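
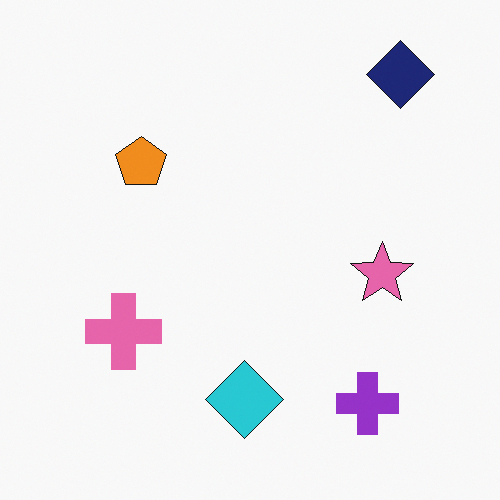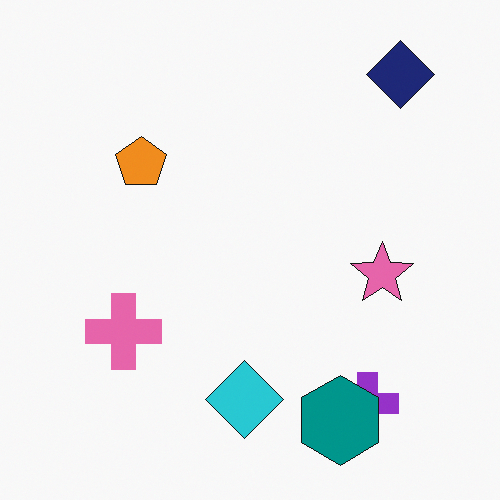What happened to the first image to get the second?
Overlaid with an additional teal hexagon.

A teal hexagon appears in the second image that is absent from the first.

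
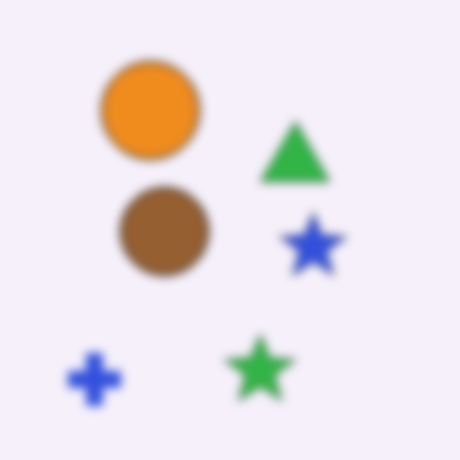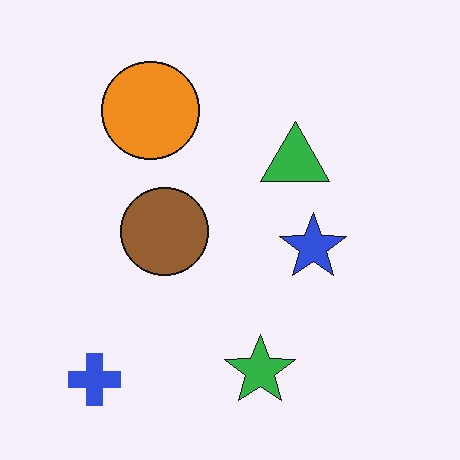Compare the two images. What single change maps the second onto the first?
Moderately blurred.

Shape edges and outlines are uniformly softened across the whole image.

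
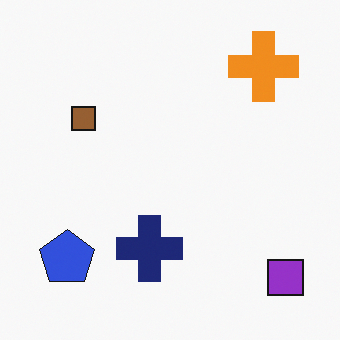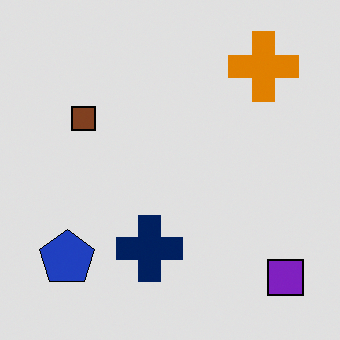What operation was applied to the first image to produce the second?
The second image is the first posterized to a reduced palette.

Each flat color has snapped to a coarser quantized level — most visibly, the near-white background has dropped to a flat grey.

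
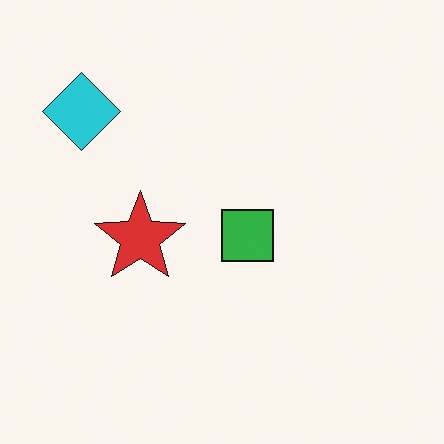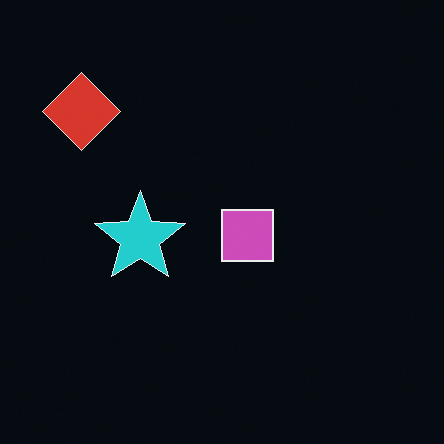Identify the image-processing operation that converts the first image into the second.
This is the original image color-inverted (negative).

The light background has become dark and every shape's color is its complement — a photographic negative.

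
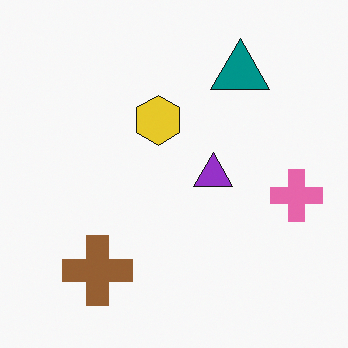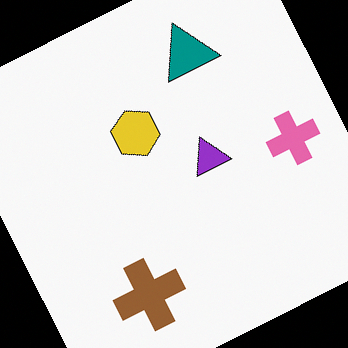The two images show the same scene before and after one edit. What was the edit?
The second image is the first rotated counter-clockwise by a moderate amount.

Every shape is tilted by the same angle and the image corners show triangular fill wedges — a whole-image rotation by a non-right angle.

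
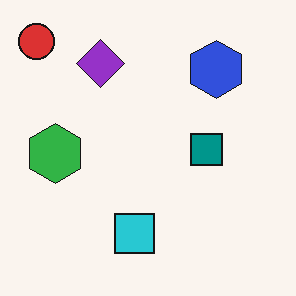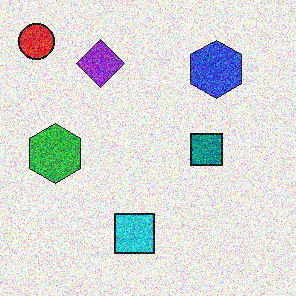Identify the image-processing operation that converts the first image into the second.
Degraded with strong gaussian noise.

Random speckle covers the whole image, including the flat background.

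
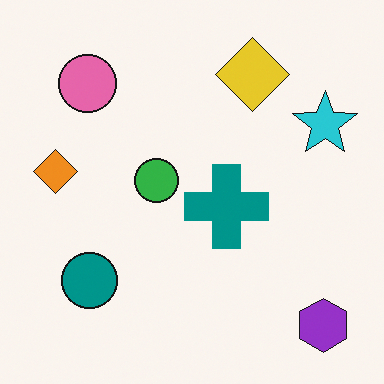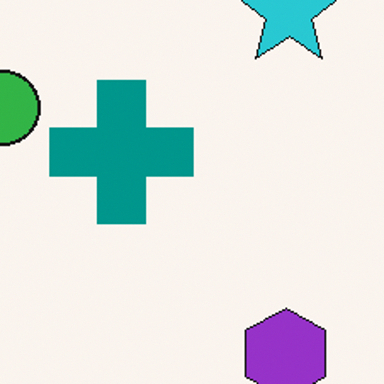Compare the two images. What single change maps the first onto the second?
This is the original image cropped to a noticeably smaller region and rescaled.

The visible shapes are larger and the field of view is narrower; shapes near the original edges may be partly or wholly outside the frame — a crop-and-rescale.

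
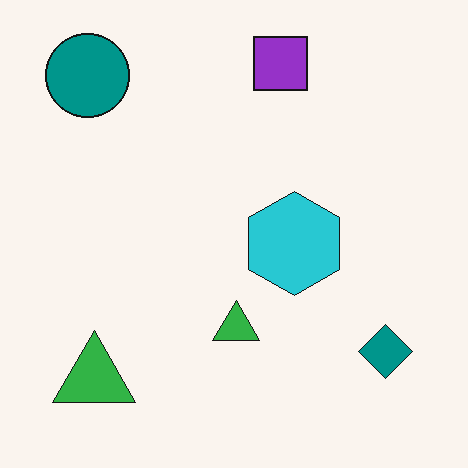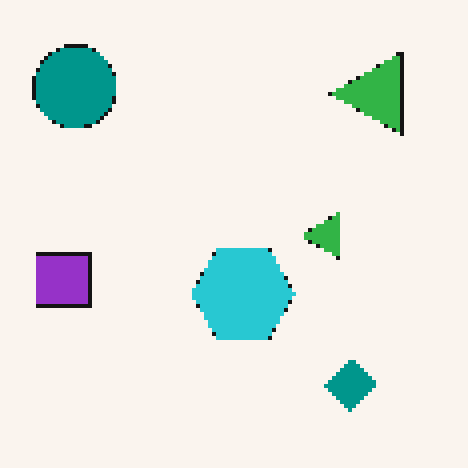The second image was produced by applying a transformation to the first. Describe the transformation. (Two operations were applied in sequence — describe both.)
The second image is the first transposed (reflected across the top-left ↔ bottom-right diagonal), then mildly pixelated.

Shapes have swapped their row and column positions — what was in the top-right is now in the bottom-left — a diagonal reflection. Shapes are reduced to large square blocks; fine edges and outlines are lost — a downscale-then-upscale (mosaic) effect.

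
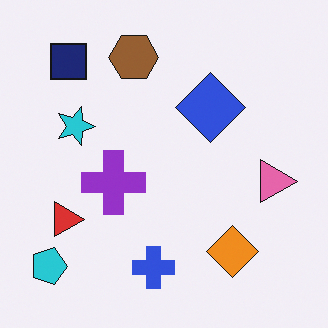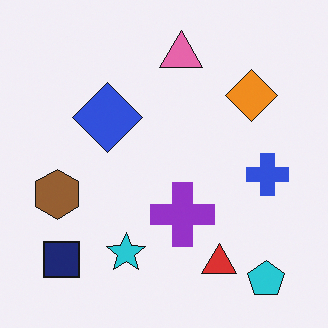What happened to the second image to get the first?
The image was rotated 90° clockwise.

The cyan pentagon sits in the bottom-right of the second image and the bottom-left of the first — consistent with a whole-image 90° clockwise rotation.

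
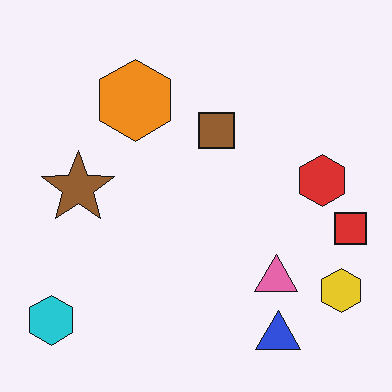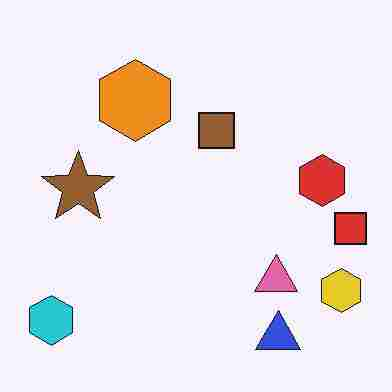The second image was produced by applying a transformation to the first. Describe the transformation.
The transformation is: degraded with heavy JPEG compression.

Blocky 8×8 compression artifacts appear around shape edges and the flat background shows ringing — characteristic JPEG degradation.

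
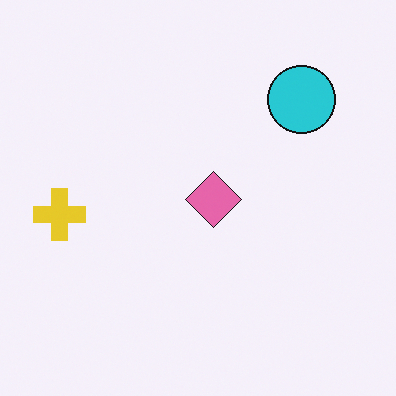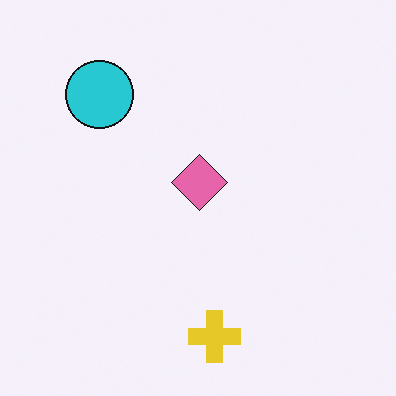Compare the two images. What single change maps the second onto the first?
The first image is the second rotated 90° clockwise.

The cyan circle sits in the top-left of the second image and the top-right of the first — consistent with a whole-image 90° clockwise rotation.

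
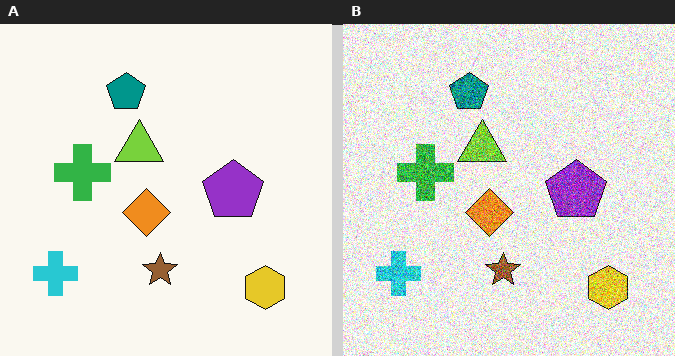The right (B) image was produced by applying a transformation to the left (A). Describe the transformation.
Degraded with strong gaussian noise.

Random speckle covers the whole image, including the flat background.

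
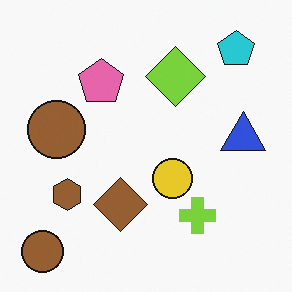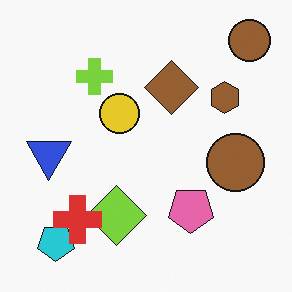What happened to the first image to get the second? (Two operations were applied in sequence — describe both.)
This is the original image rotated 180°, then overlaid with an additional red cross.

The cyan pentagon sits in the top-right of the first image and the bottom-left of the second — consistent with a whole-image 180° rotation. A red cross appears in the second image that is absent from the first.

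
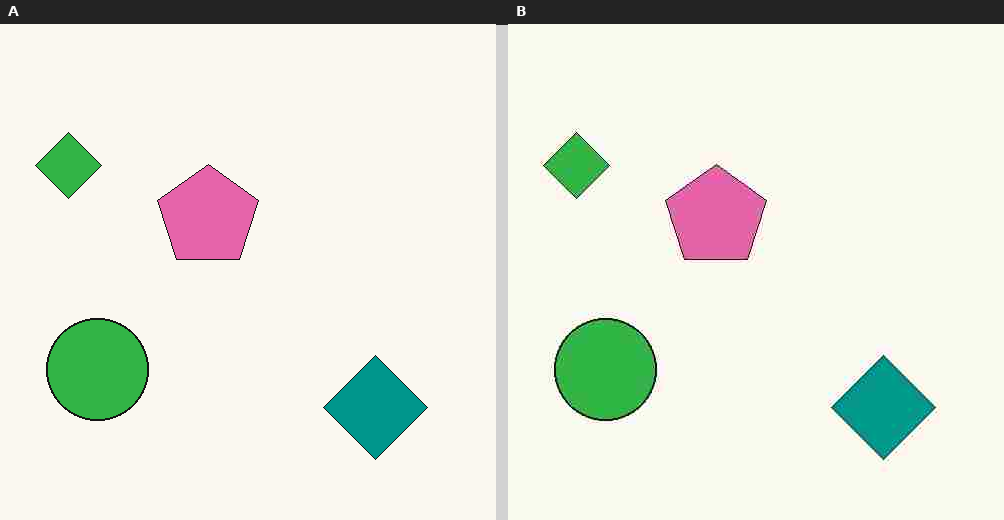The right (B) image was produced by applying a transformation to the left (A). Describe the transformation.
Degraded with heavy JPEG compression.

Blocky 8×8 compression artifacts appear around shape edges and the flat background shows ringing — characteristic JPEG degradation.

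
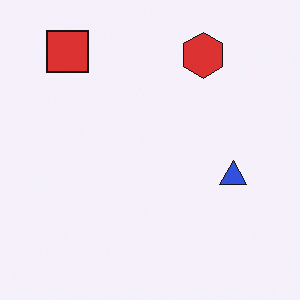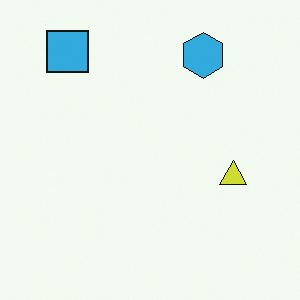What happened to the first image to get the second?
This is the original image hue-shifted through roughly half the color wheel.

Every shape's color has rotated by the same amount around the hue wheel — a uniform hue shift.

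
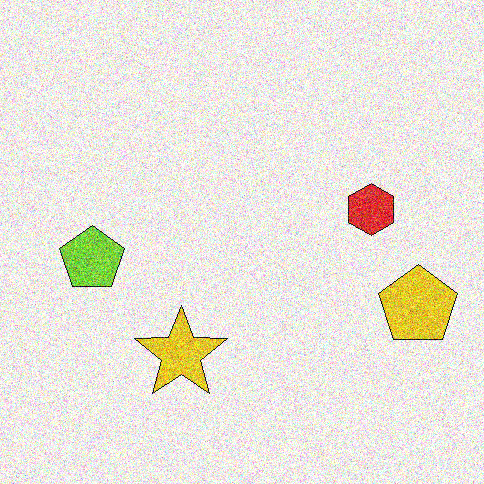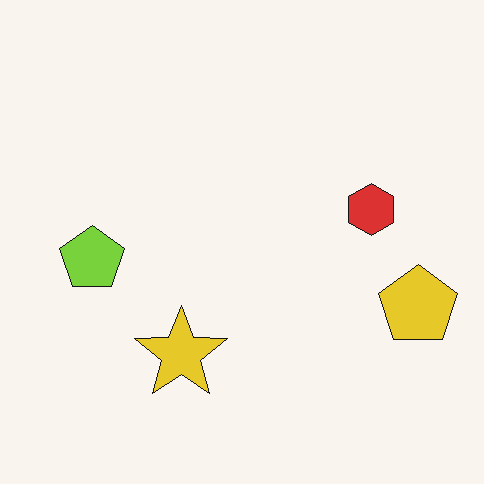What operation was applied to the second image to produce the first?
It was degraded with heavy additive noise.

Random speckle covers the whole image, including the flat background.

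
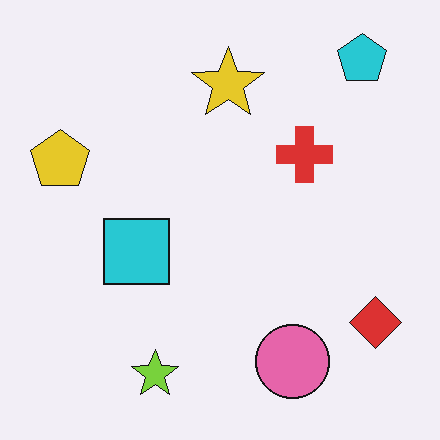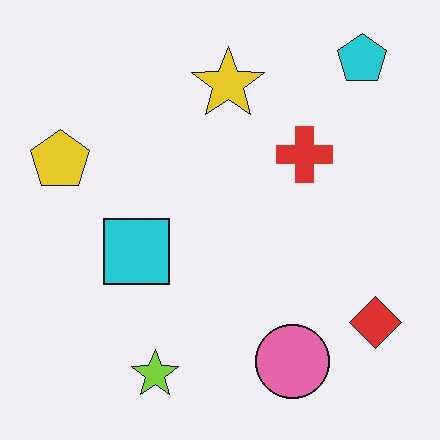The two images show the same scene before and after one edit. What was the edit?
The second image is the first JPEG-compressed with visible artifacts.

Blocky 8×8 compression artifacts appear around shape edges and the flat background shows ringing — characteristic JPEG degradation.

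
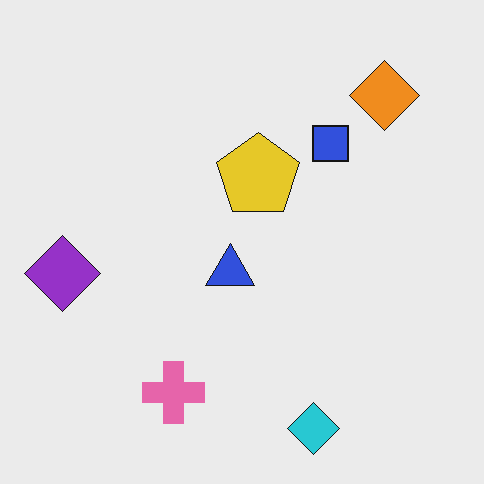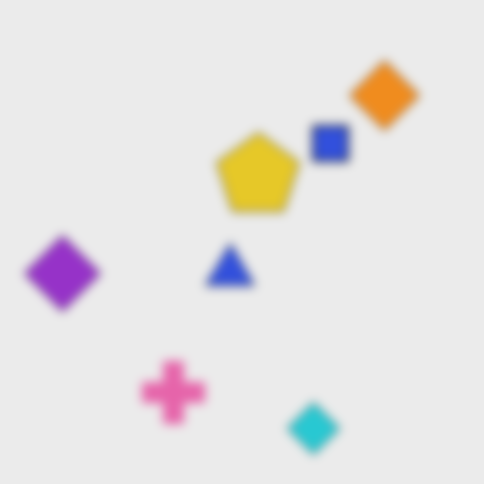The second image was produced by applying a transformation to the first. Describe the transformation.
The transformation is: heavily blurred.

Shape edges and outlines are uniformly softened across the whole image.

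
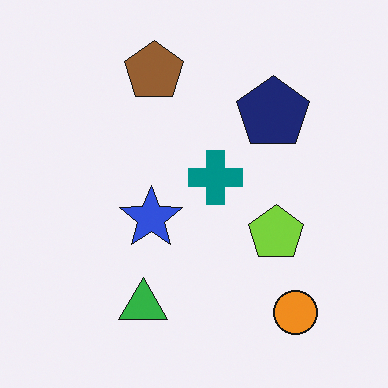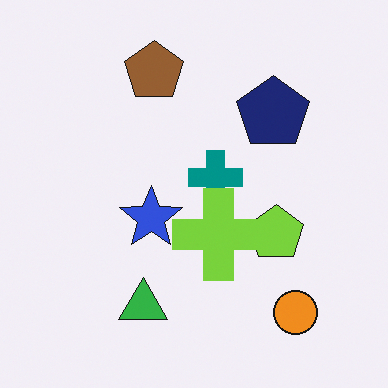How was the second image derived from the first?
The transformation is: overlaid with an additional lime cross.

A lime cross appears in the second image that is absent from the first.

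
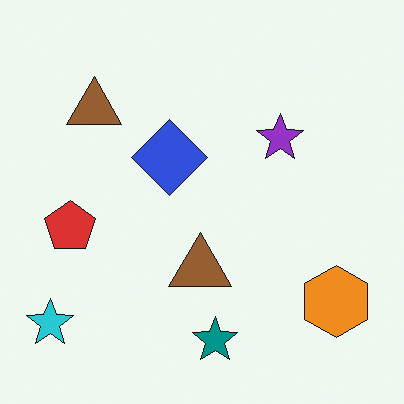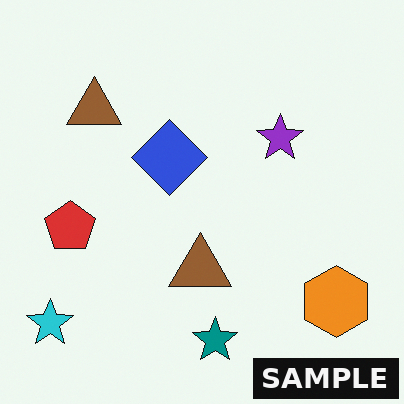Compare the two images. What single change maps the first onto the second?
The second image is the first watermarked with the text "SAMPLE" in the lower-right corner.

A dark label reading "SAMPLE" appears in the lower-right corner.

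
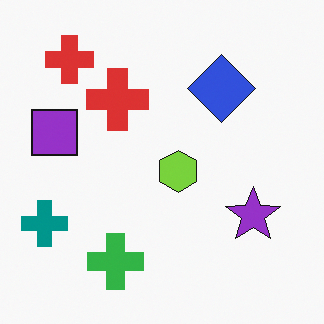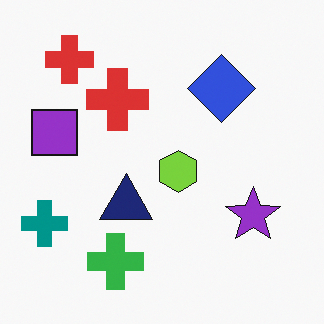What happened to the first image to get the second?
Overlaid with an additional navy triangle.

A navy triangle appears in the second image that is absent from the first.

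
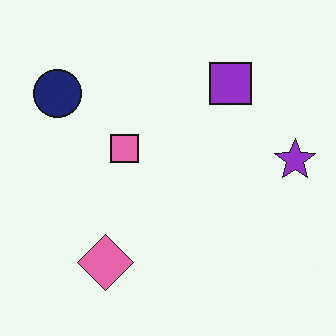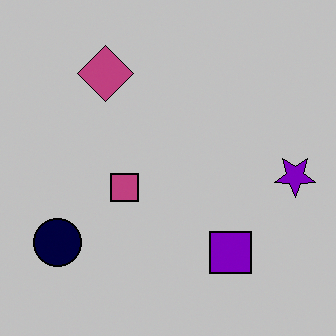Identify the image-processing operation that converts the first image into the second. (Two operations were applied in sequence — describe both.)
Flipped vertically (top ↔ bottom), then heavily posterized to just a handful of flat colors.

The pink diamond is in the bottom-left of the first image and the top-left of the second — shapes on opposite sides of the horizontal midline have swapped in a mirror flip. Each flat color has snapped to a coarser quantized level — most visibly, the near-white background has dropped to a flat grey.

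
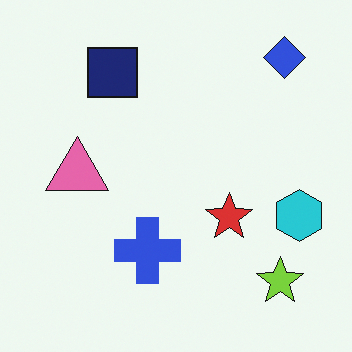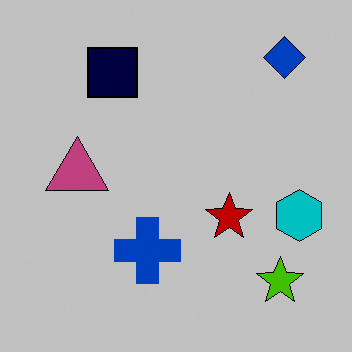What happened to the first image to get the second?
It was aggressively posterized.

Each flat color has snapped to a coarser quantized level — most visibly, the near-white background has dropped to a flat grey.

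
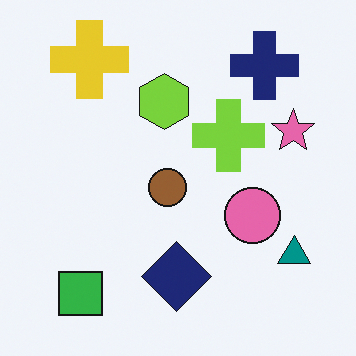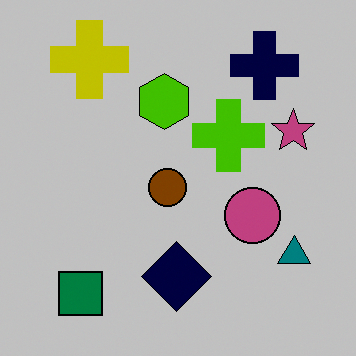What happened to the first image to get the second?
Aggressively posterized.

Each flat color has snapped to a coarser quantized level — most visibly, the near-white background has dropped to a flat grey.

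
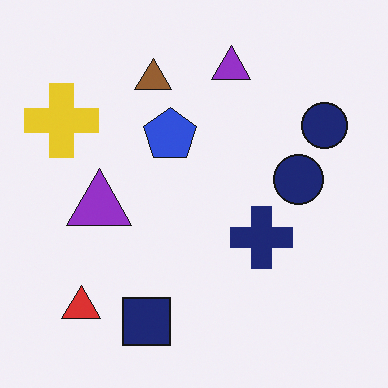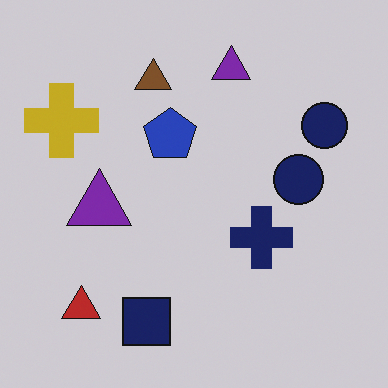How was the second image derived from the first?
Slightly darkened.

Every pixel — background and shapes alike — is uniformly darkened.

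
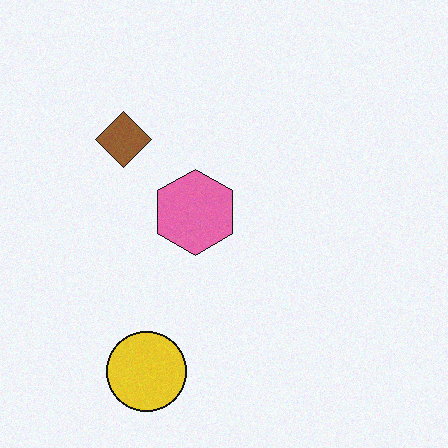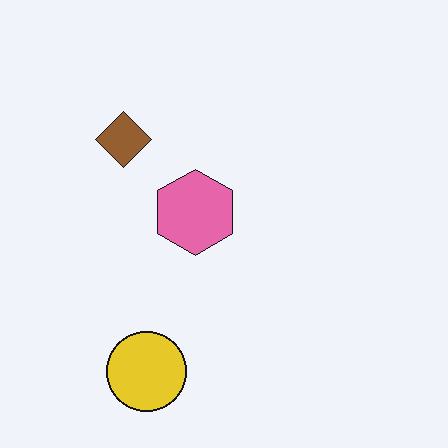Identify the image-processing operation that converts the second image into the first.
This is the original image degraded with a light layer of grain.

Random speckle covers the whole image, including the flat background.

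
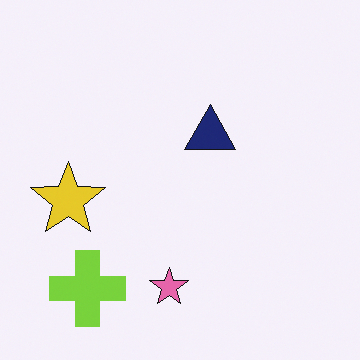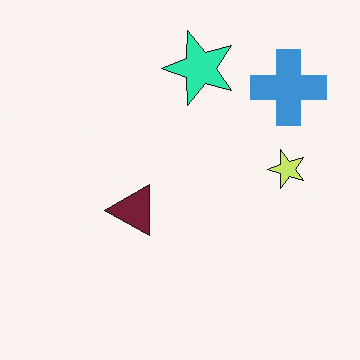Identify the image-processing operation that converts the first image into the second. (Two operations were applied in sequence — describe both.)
The image was transposed (reflected across the top-left ↔ bottom-right diagonal), then hue-shifted through roughly a third of the color wheel.

Shapes have swapped their row and column positions — what was in the top-right is now in the bottom-left — a diagonal reflection. Every shape's color has rotated by the same amount around the hue wheel — a uniform hue shift.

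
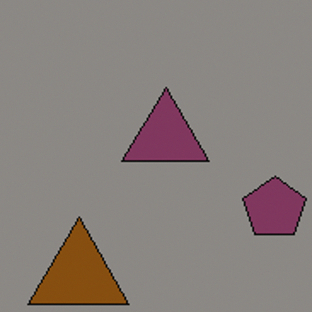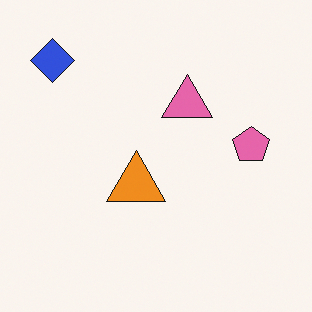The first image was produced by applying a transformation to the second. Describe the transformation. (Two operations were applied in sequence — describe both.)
Noticeably darkened, then cropped to a noticeably smaller region and rescaled.

Every pixel — background and shapes alike — is uniformly darkened. The visible shapes are larger and the field of view is narrower; shapes near the original edges may be partly or wholly outside the frame — a crop-and-rescale.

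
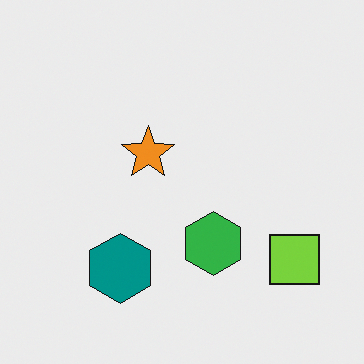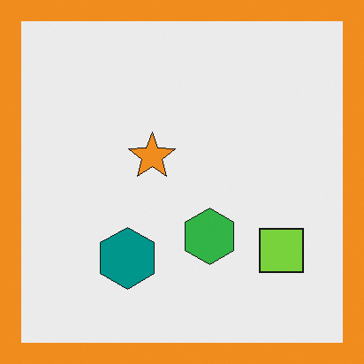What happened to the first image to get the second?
The image was framed with a orange border.

A solid orange frame runs around the edge of the second image, with the content slightly shrunk inside it.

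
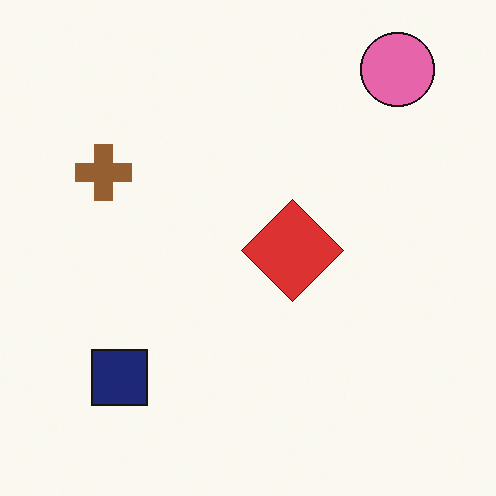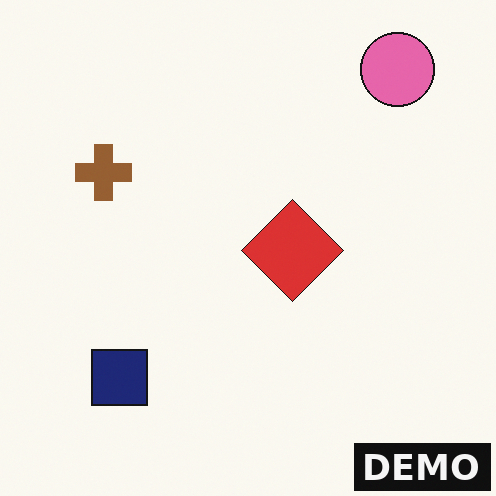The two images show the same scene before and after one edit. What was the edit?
Watermarked with the text "DEMO" in the lower-right corner.

A dark label reading "DEMO" appears in the lower-right corner.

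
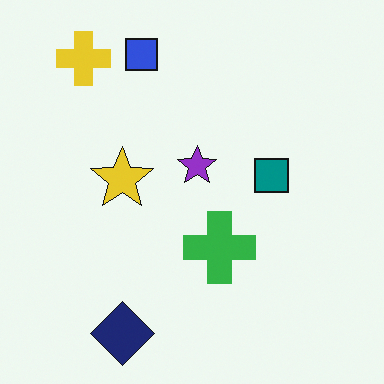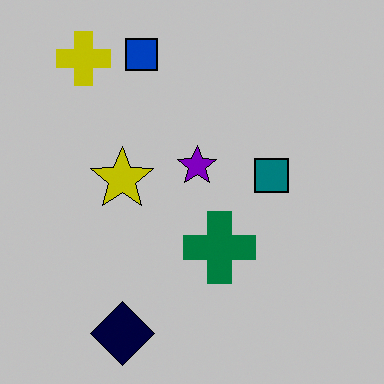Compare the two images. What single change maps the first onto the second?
The image was heavily posterized to just a handful of flat colors.

Each flat color has snapped to a coarser quantized level — most visibly, the near-white background has dropped to a flat grey.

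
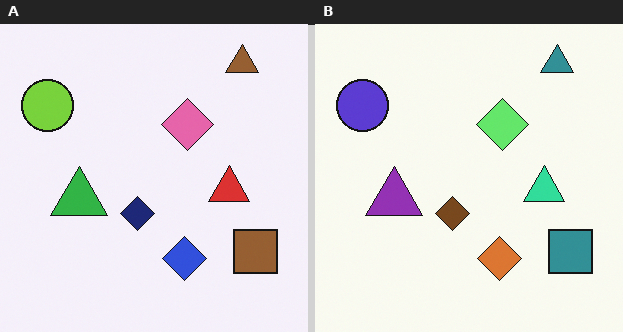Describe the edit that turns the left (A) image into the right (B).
The image was hue-shifted by a large amount.

Every shape's color has rotated by the same amount around the hue wheel — a uniform hue shift.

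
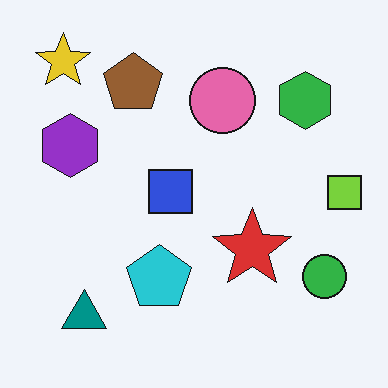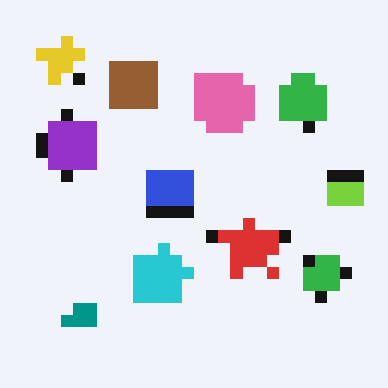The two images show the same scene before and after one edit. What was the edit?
The transformation is: heavily pixelated into large blocks.

Shapes are reduced to large square blocks; fine edges and outlines are lost — a downscale-then-upscale (mosaic) effect.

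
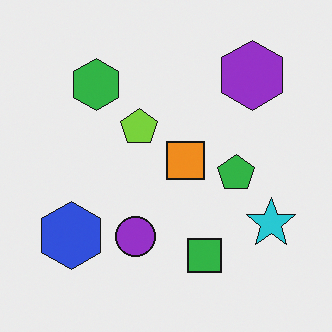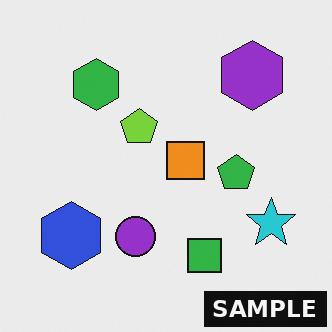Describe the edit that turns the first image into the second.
The second image is the first watermarked with the text "SAMPLE" in the lower-right corner.

A dark label reading "SAMPLE" appears in the lower-right corner.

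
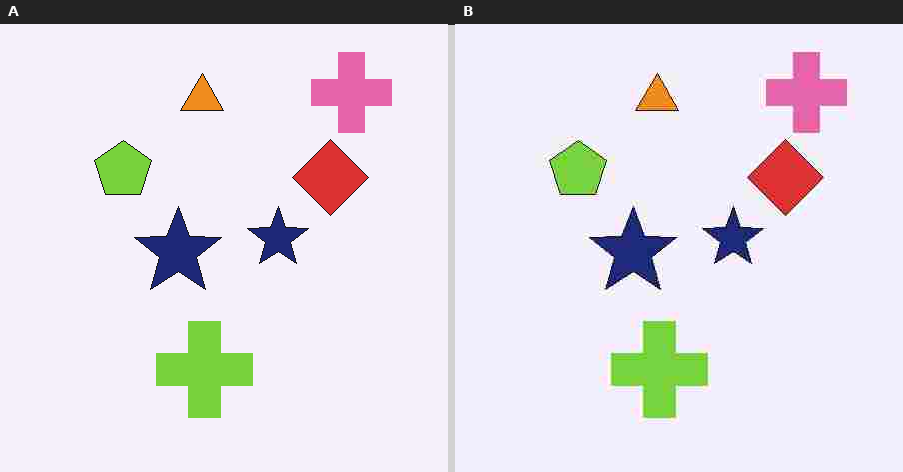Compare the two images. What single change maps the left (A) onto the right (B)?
The right (B) image is the left (A) degraded with heavy JPEG compression.

Blocky 8×8 compression artifacts appear around shape edges and the flat background shows ringing — characteristic JPEG degradation.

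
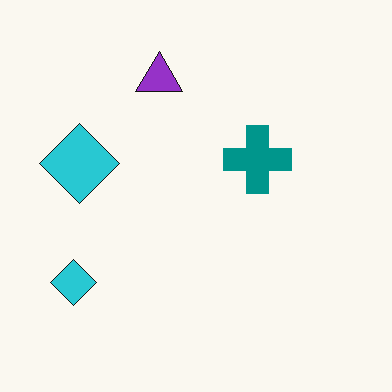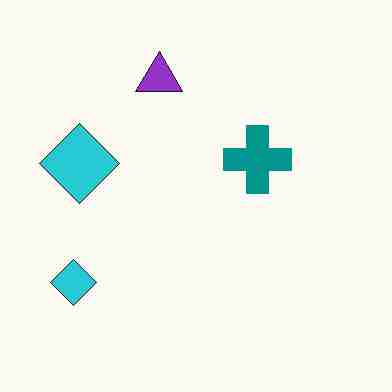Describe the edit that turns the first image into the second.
The second image is the first heavily JPEG-compressed with obvious blocking artifacts.

Blocky 8×8 compression artifacts appear around shape edges and the flat background shows ringing — characteristic JPEG degradation.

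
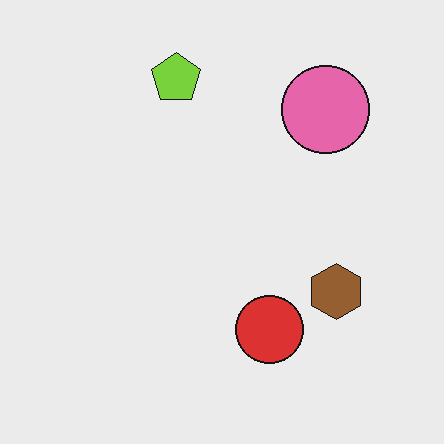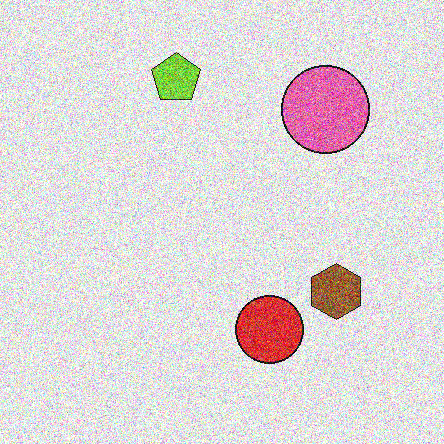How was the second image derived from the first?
It was degraded with strong gaussian noise.

Random speckle covers the whole image, including the flat background.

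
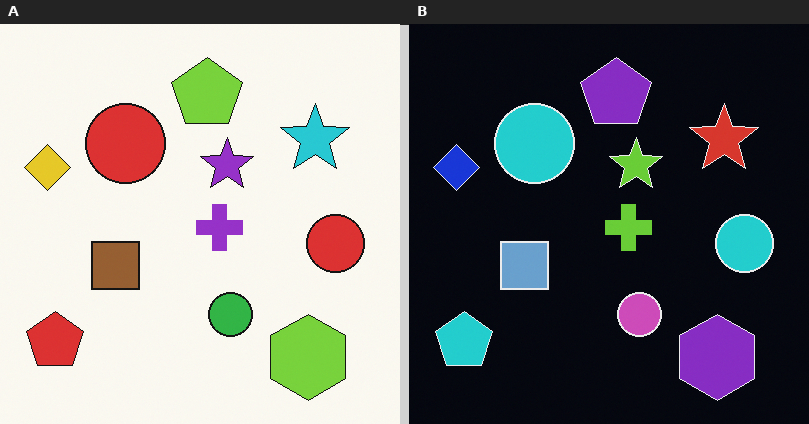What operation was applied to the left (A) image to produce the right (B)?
It was color-inverted (negative).

The light background has become dark and every shape's color is its complement — a photographic negative.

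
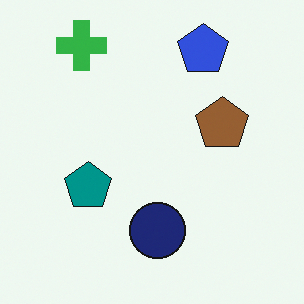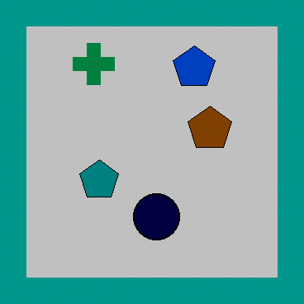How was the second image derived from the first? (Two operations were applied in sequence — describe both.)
The second image is the first heavily posterized to just a handful of flat colors, then framed with a teal border.

Each flat color has snapped to a coarser quantized level — most visibly, the near-white background has dropped to a flat grey. A solid teal frame runs around the edge of the second image, with the content slightly shrunk inside it.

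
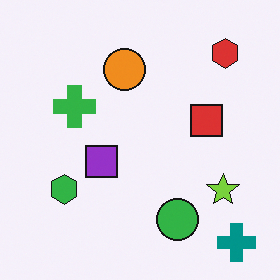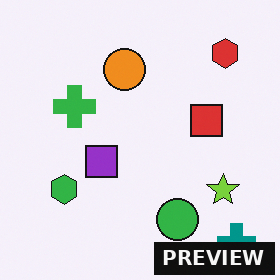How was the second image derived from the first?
This is the original image watermarked with the text "PREVIEW" in the lower-right corner.

A dark label reading "PREVIEW" appears in the lower-right corner.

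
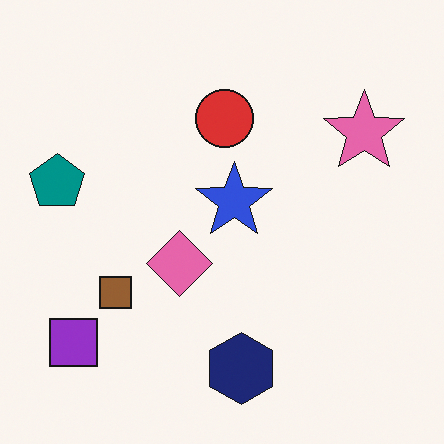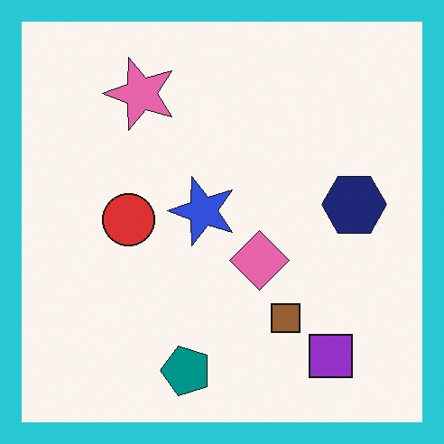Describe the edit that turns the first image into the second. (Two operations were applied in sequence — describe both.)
The second image is the first rotated 90° counter-clockwise, then framed with a cyan border.

The purple square sits in the bottom-left of the first image and the bottom-right of the second — consistent with a whole-image 90° counter-clockwise rotation. A solid cyan frame runs around the edge of the second image, with the content slightly shrunk inside it.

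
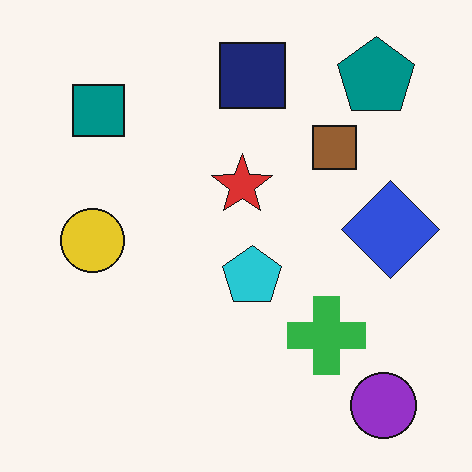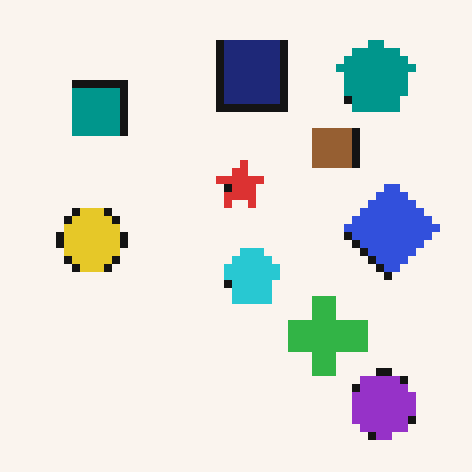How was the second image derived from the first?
This is the original image moderately pixelated.

Shapes are reduced to large square blocks; fine edges and outlines are lost — a downscale-then-upscale (mosaic) effect.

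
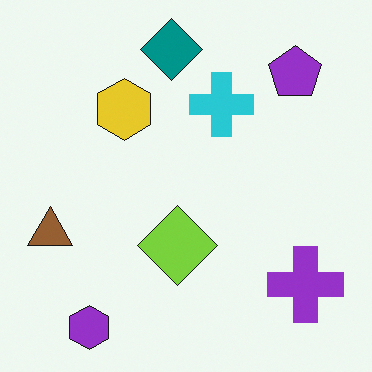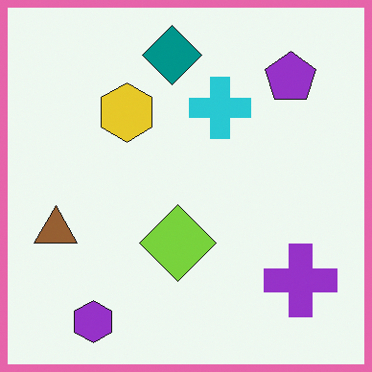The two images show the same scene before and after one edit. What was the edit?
It was framed with a pink border.

A solid pink frame runs around the edge of the second image, with the content slightly shrunk inside it.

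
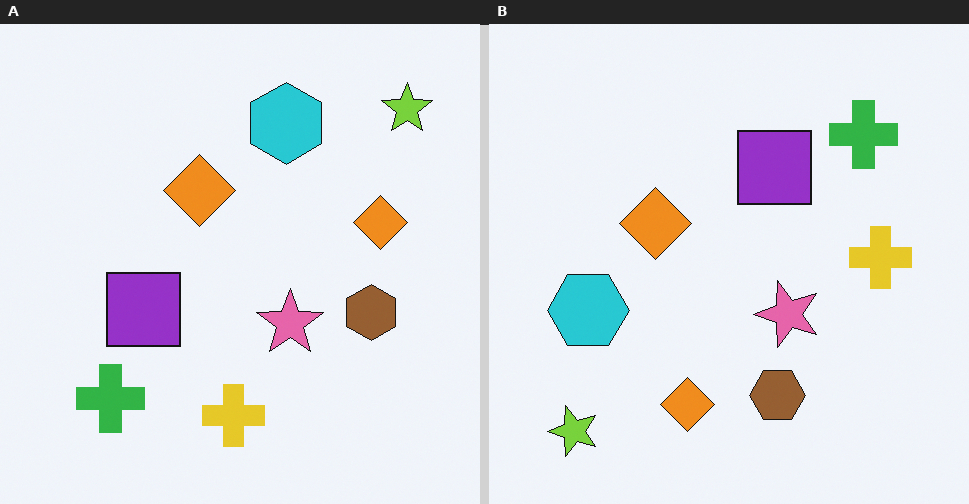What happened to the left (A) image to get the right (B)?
It was transposed (reflected across the top-left ↔ bottom-right diagonal).

Shapes have swapped their row and column positions — what was in the top-right is now in the bottom-left — a diagonal reflection.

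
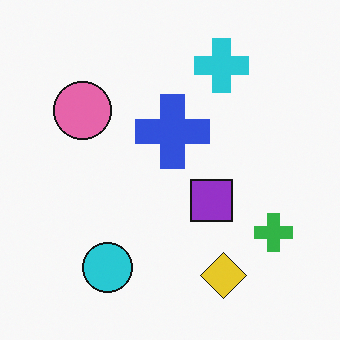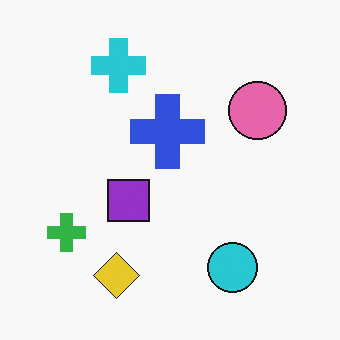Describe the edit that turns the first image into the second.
The second image is the first flipped horizontally (left ↔ right).

The green cross is in the bottom-right of the first image and the bottom-left of the second — shapes on opposite sides of the vertical midline have swapped in a mirror flip.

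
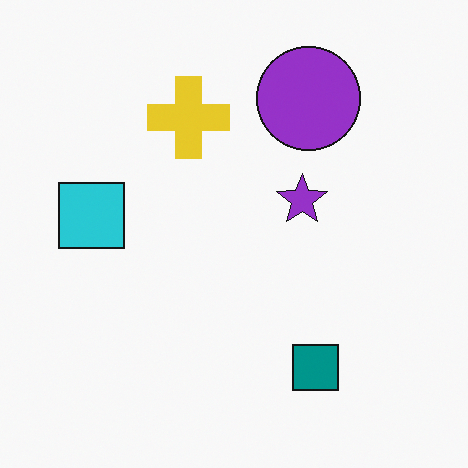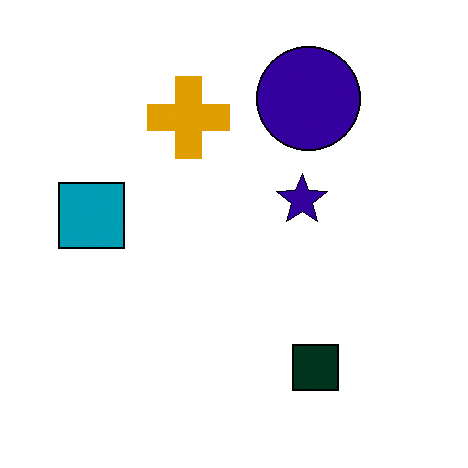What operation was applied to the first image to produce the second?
This is the original image given much higher contrast.

Tones are pushed away from mid-grey across the whole image — a global contrast change.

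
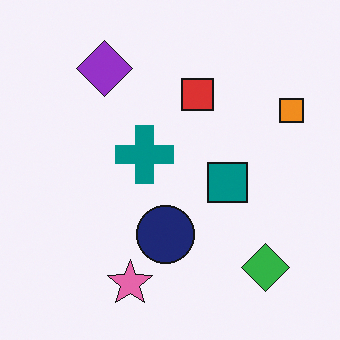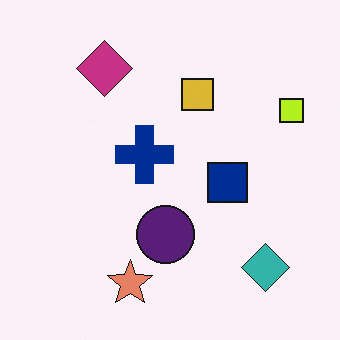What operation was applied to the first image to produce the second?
It was hue-shifted slightly.

Every shape's color has rotated by the same amount around the hue wheel — a uniform hue shift.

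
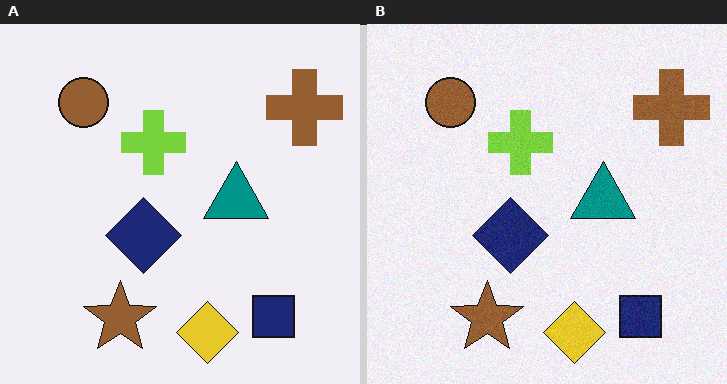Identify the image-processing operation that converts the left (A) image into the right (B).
The right (B) image is the left (A) degraded with light additive noise.

Random speckle covers the whole image, including the flat background.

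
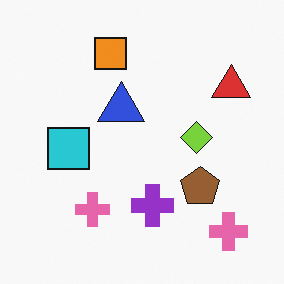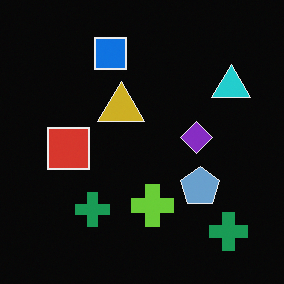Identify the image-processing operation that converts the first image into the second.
Color-inverted (negative).

The light background has become dark and every shape's color is its complement — a photographic negative.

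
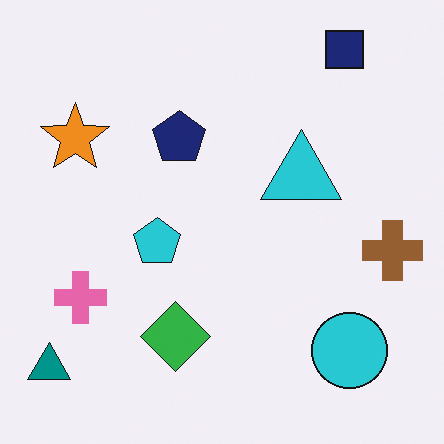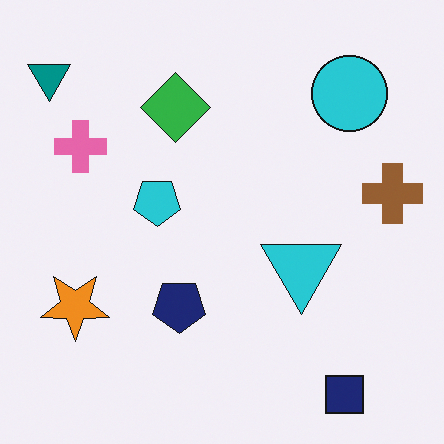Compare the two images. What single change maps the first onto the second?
Flipped vertically (top ↔ bottom).

The navy square is in the top-right of the first image and the bottom-right of the second — shapes on opposite sides of the horizontal midline have swapped in a mirror flip.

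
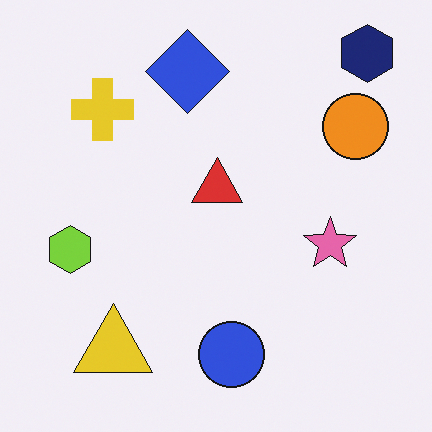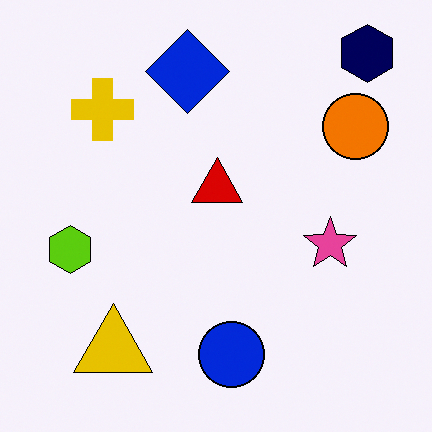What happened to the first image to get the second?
The second image is the first given slightly increased contrast.

Tones are pushed away from mid-grey across the whole image — a global contrast change.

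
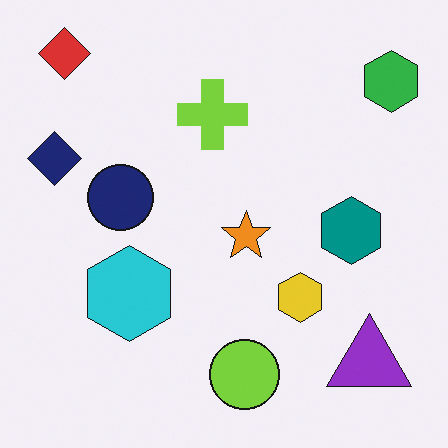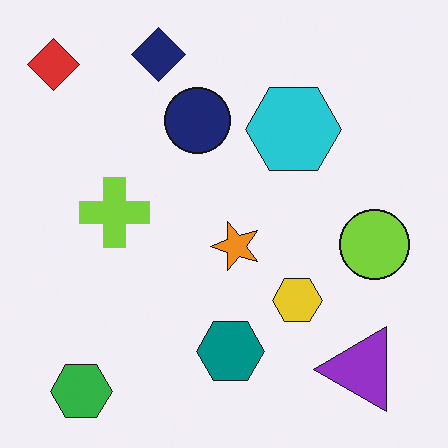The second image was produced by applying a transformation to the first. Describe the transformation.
The second image is the first transposed (reflected across the top-left ↔ bottom-right diagonal).

Shapes have swapped their row and column positions — what was in the top-right is now in the bottom-left — a diagonal reflection.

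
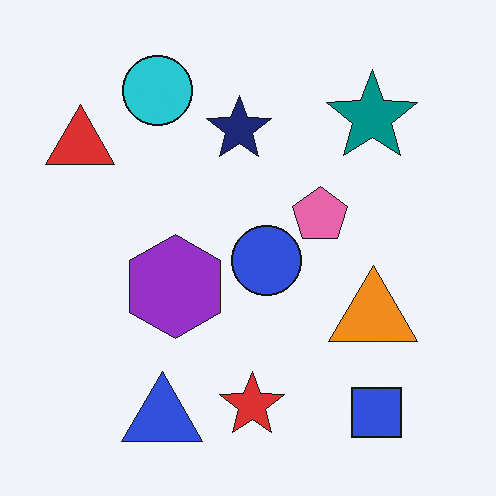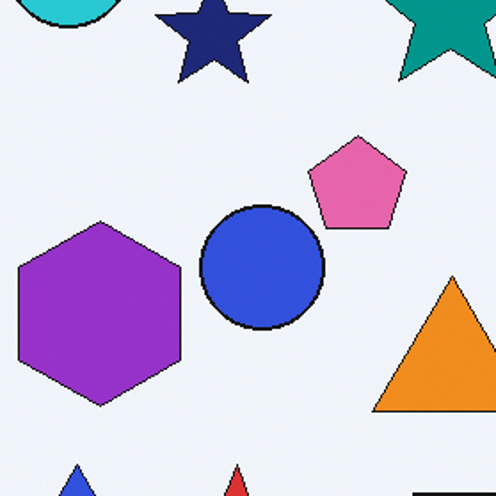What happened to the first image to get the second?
The image was cropped tightly and scaled back up.

The visible shapes are larger and the field of view is narrower; shapes near the original edges may be partly or wholly outside the frame — a crop-and-rescale.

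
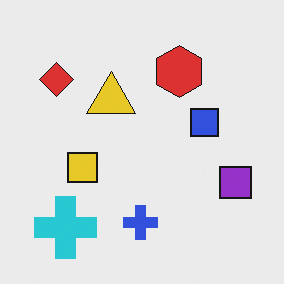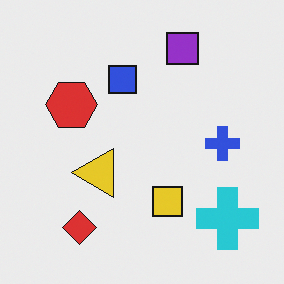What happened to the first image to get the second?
It was rotated 90° counter-clockwise.

The cyan cross sits in the bottom-left of the first image and the bottom-right of the second — consistent with a whole-image 90° counter-clockwise rotation.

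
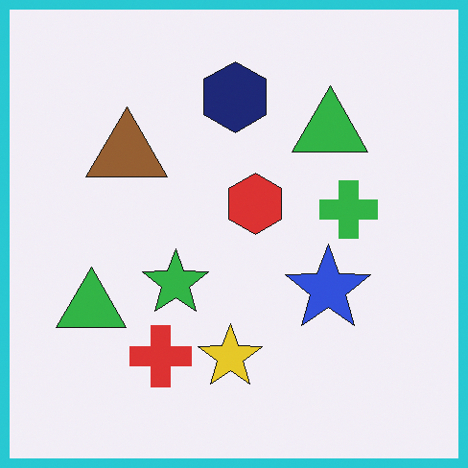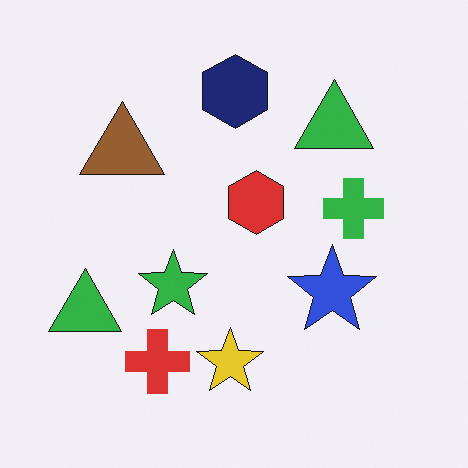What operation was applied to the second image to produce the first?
Framed with a cyan border.

A solid cyan frame runs around the edge of the first image, with the content slightly shrunk inside it.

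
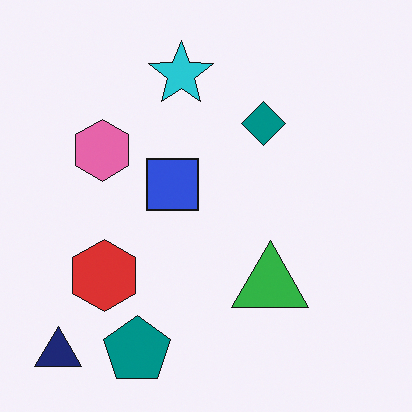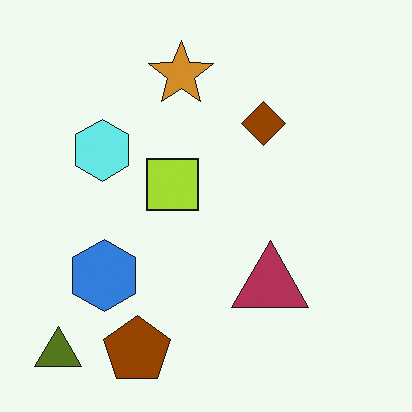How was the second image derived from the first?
The transformation is: hue-shifted by a large amount.

Every shape's color has rotated by the same amount around the hue wheel — a uniform hue shift.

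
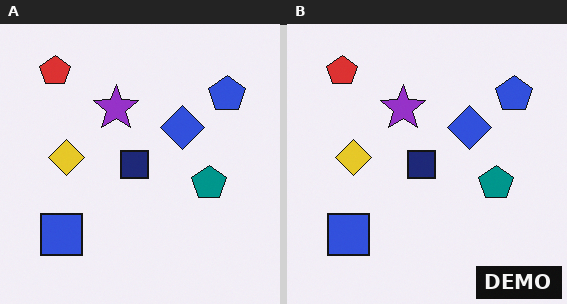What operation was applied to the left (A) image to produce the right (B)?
It was watermarked with the text "DEMO" in the lower-right corner.

A dark label reading "DEMO" appears in the lower-right corner.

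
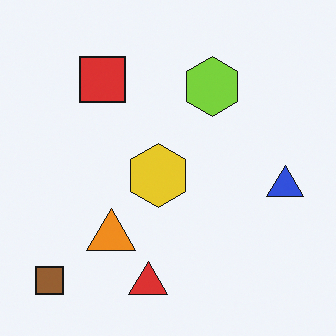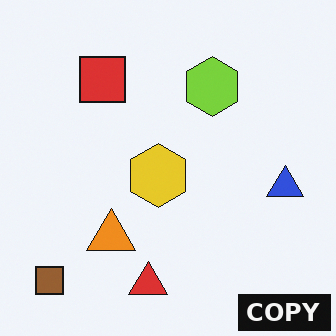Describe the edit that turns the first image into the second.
The image was watermarked with the text "COPY" in the lower-right corner.

A dark label reading "COPY" appears in the lower-right corner.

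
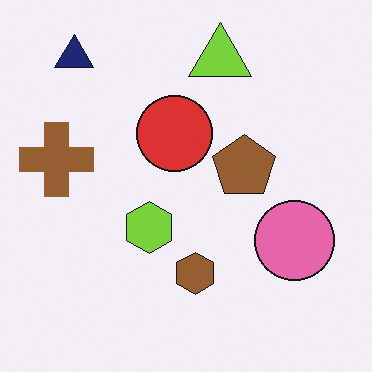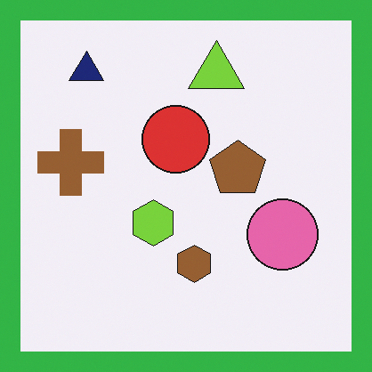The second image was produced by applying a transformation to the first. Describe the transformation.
The second image is the first framed with a green border.

A solid green frame runs around the edge of the second image, with the content slightly shrunk inside it.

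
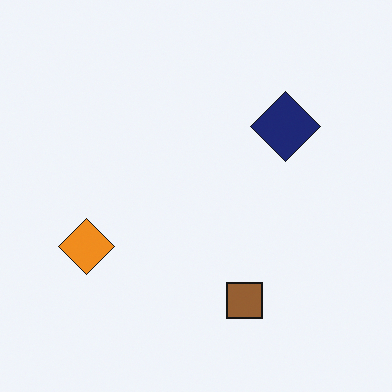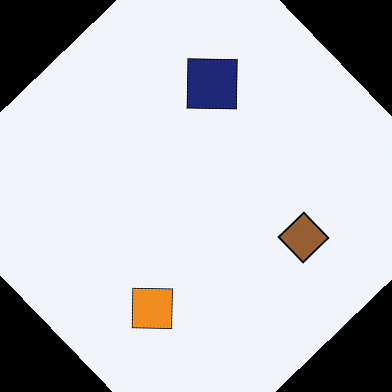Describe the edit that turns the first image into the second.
This is the original image rotated counter-clockwise by a large amount — several tens of degrees.

Every shape is tilted by the same angle and the image corners show triangular fill wedges — a whole-image rotation by a non-right angle.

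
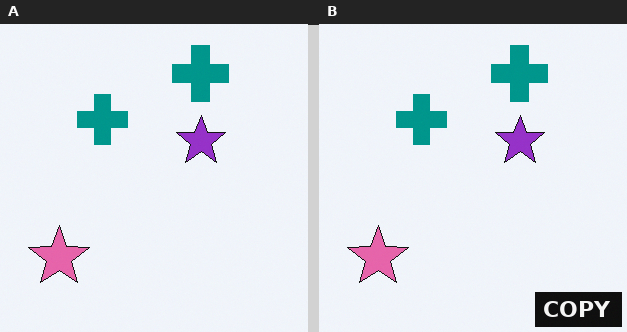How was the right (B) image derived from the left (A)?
This is the original image watermarked with the text "COPY" in the lower-right corner.

A dark label reading "COPY" appears in the lower-right corner.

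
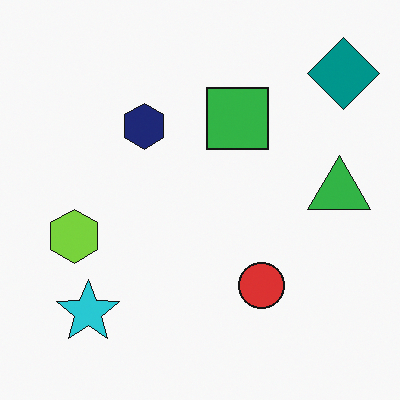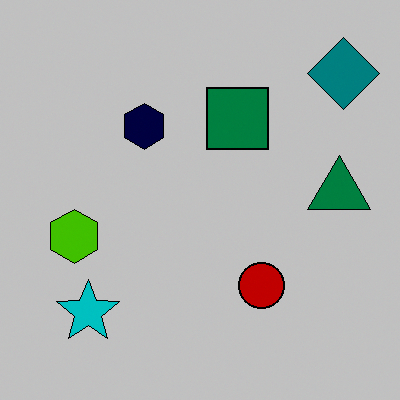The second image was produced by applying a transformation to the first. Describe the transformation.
The second image is the first aggressively posterized.

Each flat color has snapped to a coarser quantized level — most visibly, the near-white background has dropped to a flat grey.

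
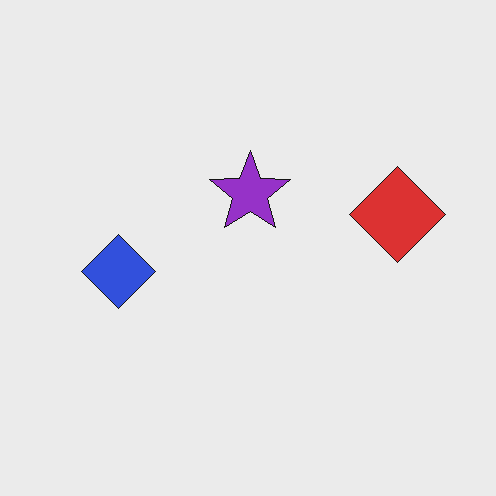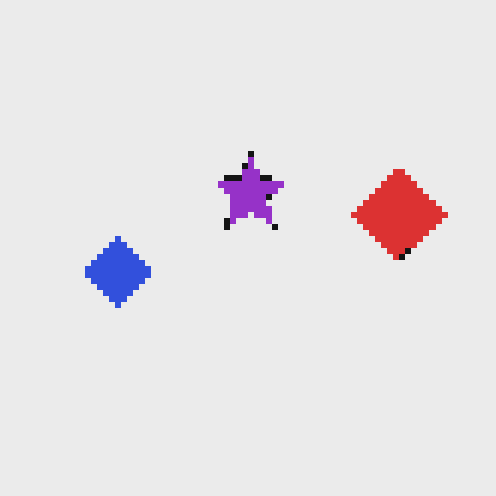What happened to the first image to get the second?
This is the original image pixelated into visible square blocks.

Shapes are reduced to large square blocks; fine edges and outlines are lost — a downscale-then-upscale (mosaic) effect.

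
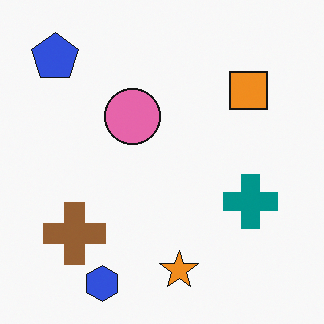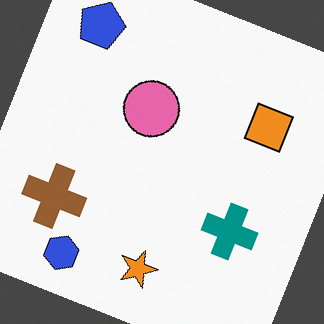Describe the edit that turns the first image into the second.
Rotated clockwise by a moderate amount.

Every shape is tilted by the same angle and the image corners show triangular fill wedges — a whole-image rotation by a non-right angle.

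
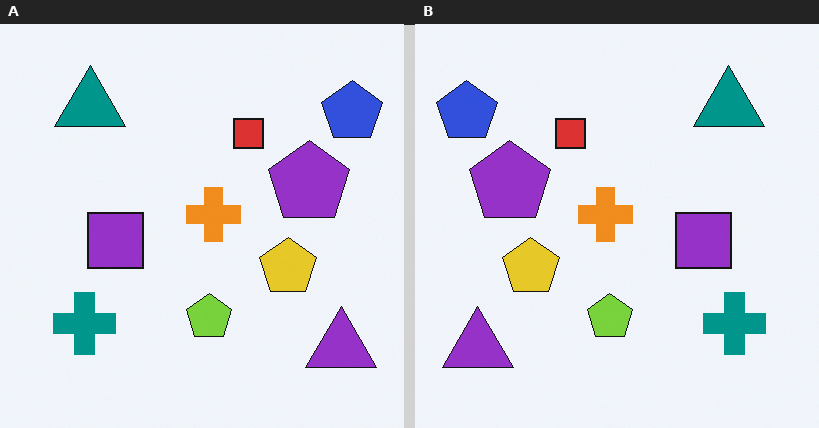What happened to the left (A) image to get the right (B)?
This is the original image flipped horizontally (left ↔ right).

The blue pentagon is in the top-right of the left (A) image and the top-left of the right (B) — shapes on opposite sides of the vertical midline have swapped in a mirror flip.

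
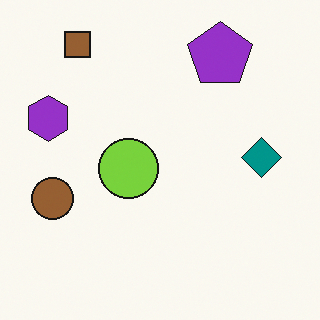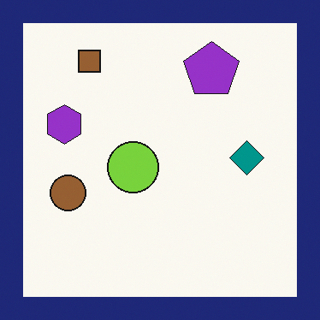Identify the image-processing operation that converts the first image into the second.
It was framed with a navy border.

A solid navy frame runs around the edge of the second image, with the content slightly shrunk inside it.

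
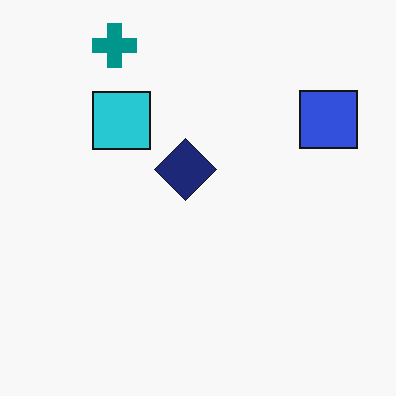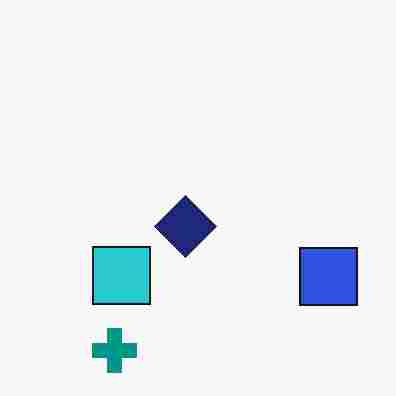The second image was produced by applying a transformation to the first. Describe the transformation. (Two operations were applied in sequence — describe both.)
This is the original image flipped vertically (top ↔ bottom), then degraded with heavy JPEG compression.

The teal cross is in the top-left of the first image and the bottom-left of the second — shapes on opposite sides of the horizontal midline have swapped in a mirror flip. Blocky 8×8 compression artifacts appear around shape edges and the flat background shows ringing — characteristic JPEG degradation.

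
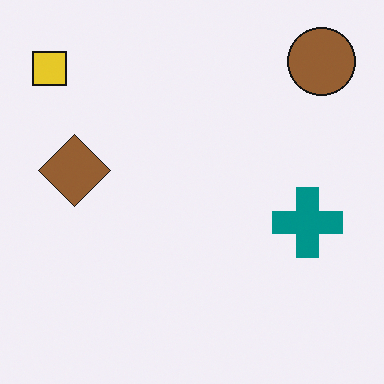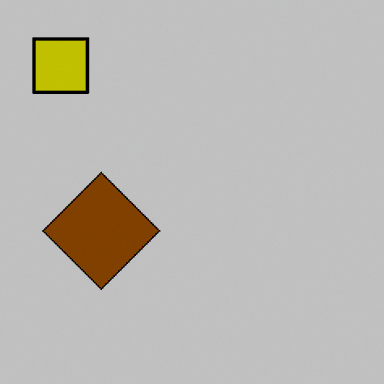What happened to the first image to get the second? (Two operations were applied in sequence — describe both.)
The second image is the first cropped tightly and scaled back up, then heavily posterized to just a handful of flat colors.

The visible shapes are larger and the field of view is narrower; shapes near the original edges may be partly or wholly outside the frame — a crop-and-rescale. Each flat color has snapped to a coarser quantized level — most visibly, the near-white background has dropped to a flat grey.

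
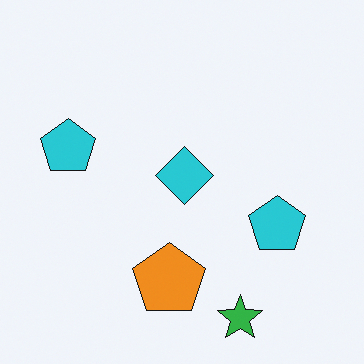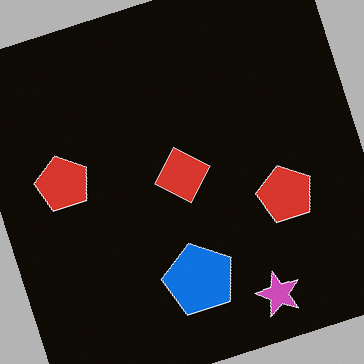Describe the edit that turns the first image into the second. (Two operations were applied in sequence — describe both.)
The transformation is: color-inverted (negative), then rotated counter-clockwise by a moderate amount.

The light background has become dark and every shape's color is its complement — a photographic negative. Every shape is tilted by the same angle and the image corners show triangular fill wedges — a whole-image rotation by a non-right angle.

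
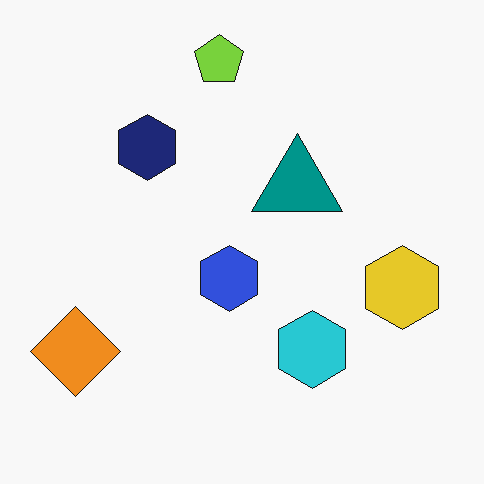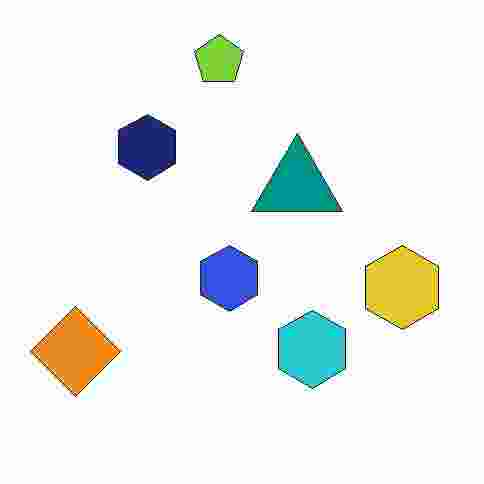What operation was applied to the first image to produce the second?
The image was heavily JPEG-compressed with obvious blocking artifacts.

Blocky 8×8 compression artifacts appear around shape edges and the flat background shows ringing — characteristic JPEG degradation.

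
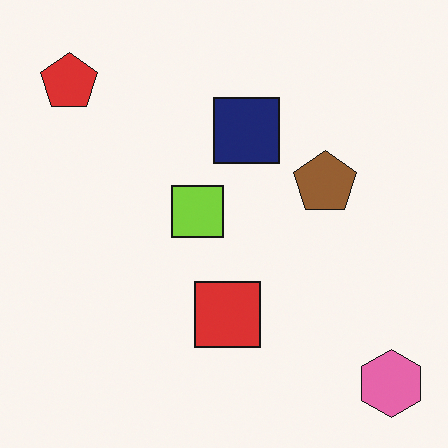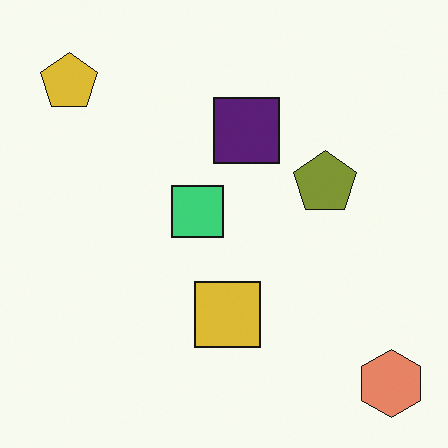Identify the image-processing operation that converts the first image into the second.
The second image is the first hue-shifted by a small amount.

Every shape's color has rotated by the same amount around the hue wheel — a uniform hue shift.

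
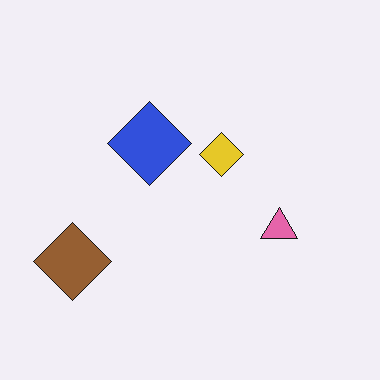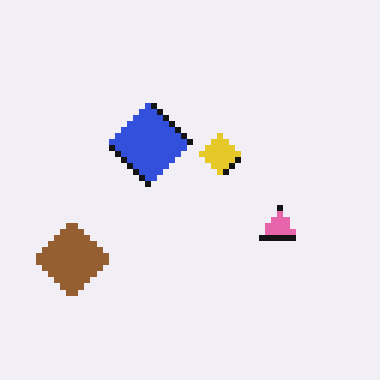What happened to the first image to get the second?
This is the original image moderately pixelated.

Shapes are reduced to large square blocks; fine edges and outlines are lost — a downscale-then-upscale (mosaic) effect.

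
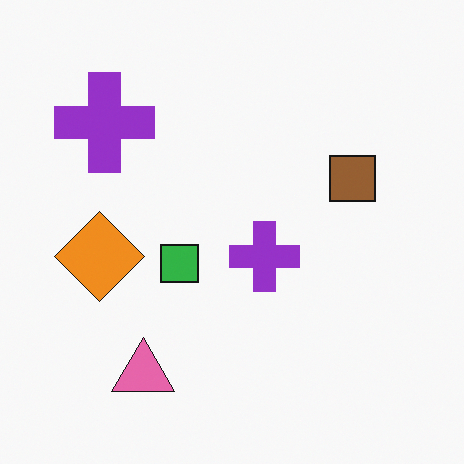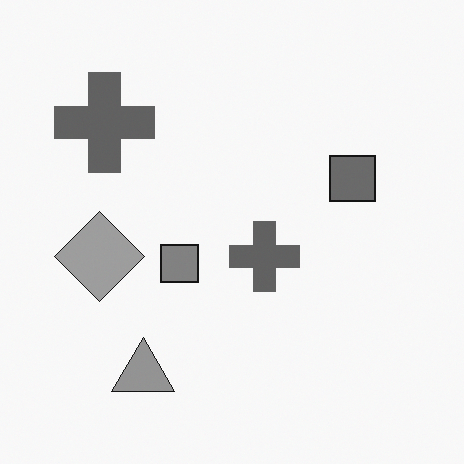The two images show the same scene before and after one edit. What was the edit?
The image was converted to grayscale.

All color is removed — every shape is now a shade of grey.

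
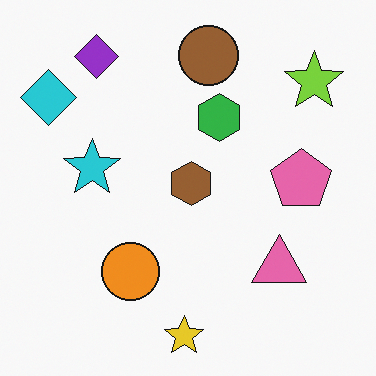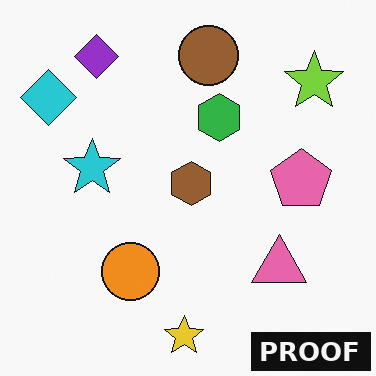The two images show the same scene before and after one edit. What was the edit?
This is the original image watermarked with the text "PROOF" in the lower-right corner.

A dark label reading "PROOF" appears in the lower-right corner.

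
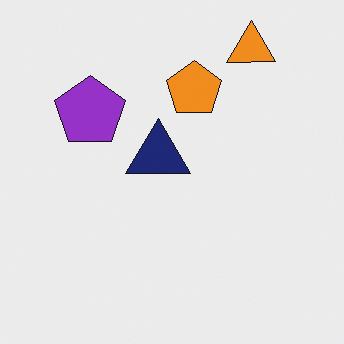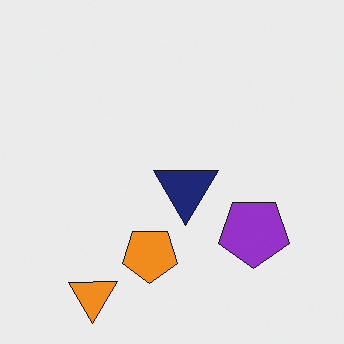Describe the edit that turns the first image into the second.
The second image is the first rotated 180°.

The orange triangle sits in the top-right of the first image and the bottom-left of the second — consistent with a whole-image 180° rotation.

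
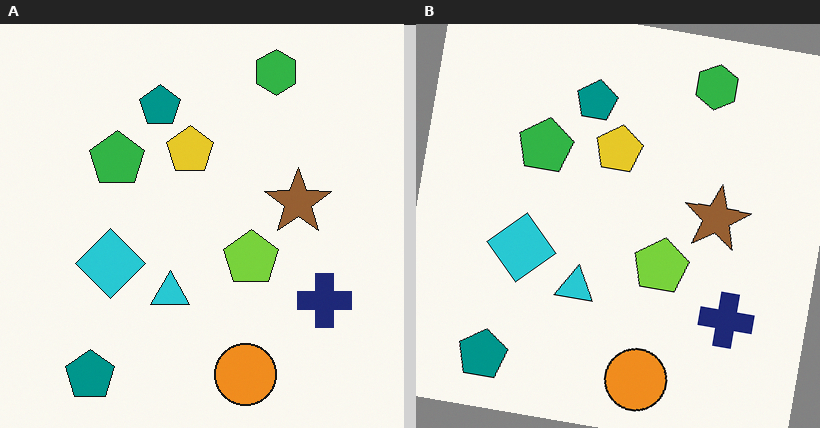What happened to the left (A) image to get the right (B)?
This is the original image rotated clockwise by a small amount.

Every shape is tilted by the same angle and the image corners show triangular fill wedges — a whole-image rotation by a non-right angle.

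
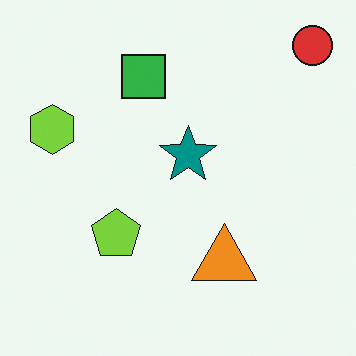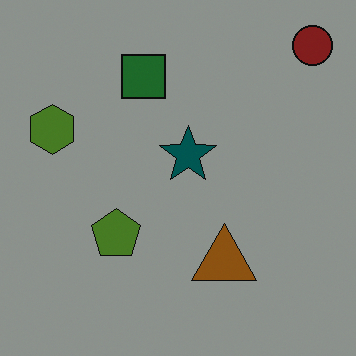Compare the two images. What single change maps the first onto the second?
The second image is the first darkened a lot.

Every pixel — background and shapes alike — is uniformly darkened.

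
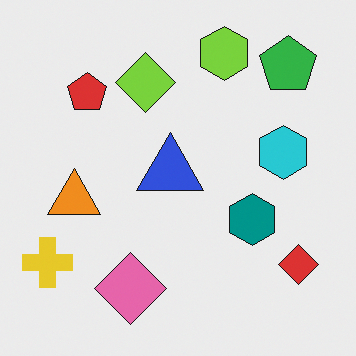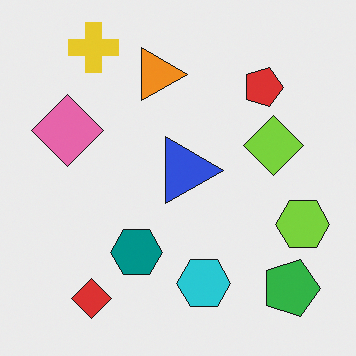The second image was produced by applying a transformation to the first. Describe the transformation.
The second image is the first rotated 90° clockwise.

The green pentagon sits in the top-right of the first image and the bottom-right of the second — consistent with a whole-image 90° clockwise rotation.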